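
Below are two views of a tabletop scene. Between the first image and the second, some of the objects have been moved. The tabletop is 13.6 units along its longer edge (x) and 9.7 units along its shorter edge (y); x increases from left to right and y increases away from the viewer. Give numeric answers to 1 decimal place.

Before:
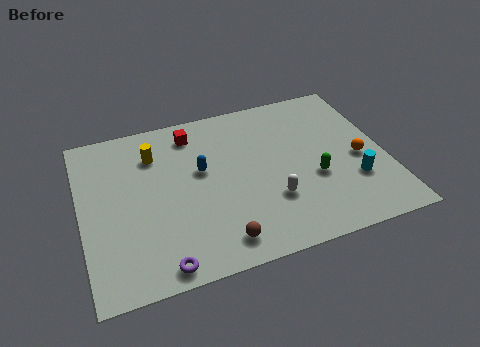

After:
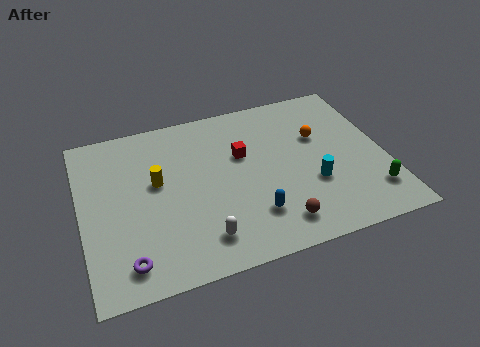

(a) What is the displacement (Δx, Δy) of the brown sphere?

(2.6, 0.2)

The brown sphere started near (5.8, 1.4) and ended near (8.4, 1.6).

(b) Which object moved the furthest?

the blue capsule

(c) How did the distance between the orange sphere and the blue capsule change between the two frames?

-2.0

The distance was about 7.1 in the first image and 5.1 in the second, so they moved 2.0 units closer together.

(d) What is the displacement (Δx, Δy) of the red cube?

(2.1, -2.0)

The red cube started near (5.2, 8.1) and ended near (7.3, 6.1).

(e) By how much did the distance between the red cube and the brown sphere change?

-2.1

Before: roughly 6.7 units apart; after: 4.6. That's 2.1 units closer together.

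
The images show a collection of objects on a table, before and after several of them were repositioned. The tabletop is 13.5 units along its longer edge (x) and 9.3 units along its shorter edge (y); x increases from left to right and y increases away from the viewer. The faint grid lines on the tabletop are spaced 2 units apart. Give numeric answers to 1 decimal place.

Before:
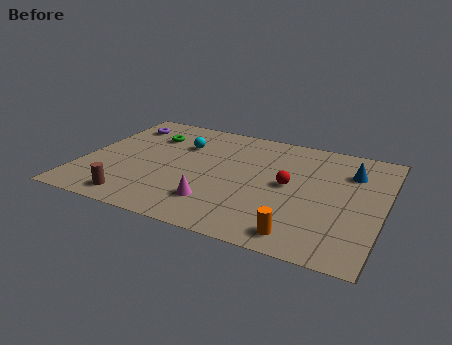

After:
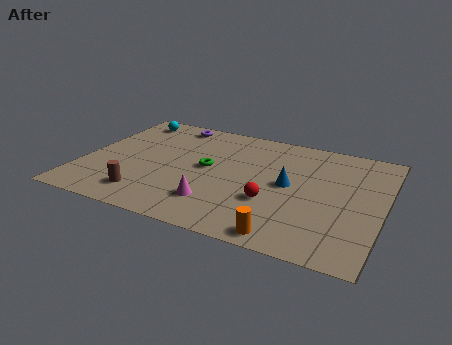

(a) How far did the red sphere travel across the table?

1.7

From (9.3, 4.8) to (8.7, 3.2), the red sphere covered √(0.6² + 1.6²) ≈ 1.7 units.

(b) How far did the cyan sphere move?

3.1

The cyan sphere was near (4.2, 6.5) before and (1.5, 8.0) after, so it travelled √(2.7² + 1.5²) ≈ 3.1 units.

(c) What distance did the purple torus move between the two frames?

2.3

From (1.3, 7.4) to (3.5, 8.2), the purple torus covered √(2.2² + 0.8²) ≈ 2.3 units.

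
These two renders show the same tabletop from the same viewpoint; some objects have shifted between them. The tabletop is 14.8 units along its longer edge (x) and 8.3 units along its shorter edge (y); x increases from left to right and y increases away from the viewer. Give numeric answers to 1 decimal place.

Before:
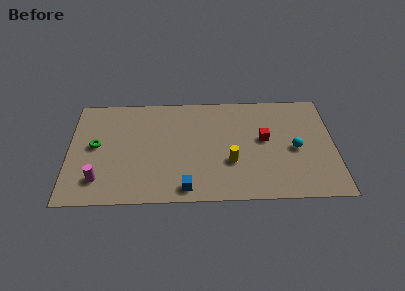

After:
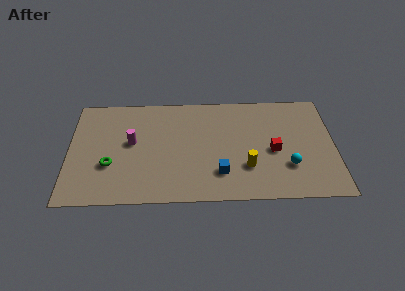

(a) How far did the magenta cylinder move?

3.3

The magenta cylinder moved from about (1.7, 1.8) to (3.5, 4.6), a distance of √(1.8² + 2.8²) ≈ 3.3.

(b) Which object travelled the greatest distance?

the magenta cylinder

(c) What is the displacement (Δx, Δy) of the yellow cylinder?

(0.9, -0.4)

The yellow cylinder was at about (9.0, 2.9) and moved to about (9.9, 2.5).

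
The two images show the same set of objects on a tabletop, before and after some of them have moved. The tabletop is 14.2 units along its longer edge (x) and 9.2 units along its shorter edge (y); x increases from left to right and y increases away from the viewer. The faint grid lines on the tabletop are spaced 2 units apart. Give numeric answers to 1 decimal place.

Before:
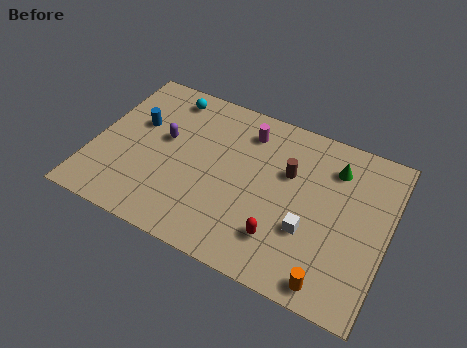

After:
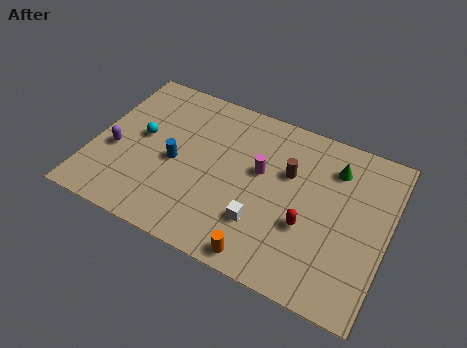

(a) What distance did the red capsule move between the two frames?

1.6

The red capsule moved from about (9.4, 2.2) to (10.5, 3.4), a distance of √(1.1² + 1.2²) ≈ 1.6.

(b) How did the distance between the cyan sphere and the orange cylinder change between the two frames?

-3.5

They were about 11.2 units apart before and 7.7 after — 3.5 units closer together.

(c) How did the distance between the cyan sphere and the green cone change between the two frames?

+1.1

Before: roughly 8.3 units apart; after: 9.4. That's 1.1 units further apart.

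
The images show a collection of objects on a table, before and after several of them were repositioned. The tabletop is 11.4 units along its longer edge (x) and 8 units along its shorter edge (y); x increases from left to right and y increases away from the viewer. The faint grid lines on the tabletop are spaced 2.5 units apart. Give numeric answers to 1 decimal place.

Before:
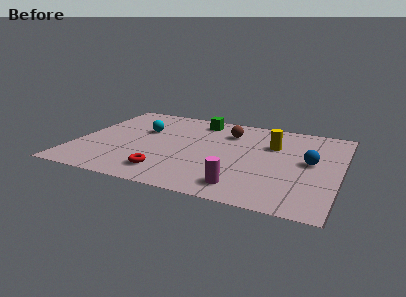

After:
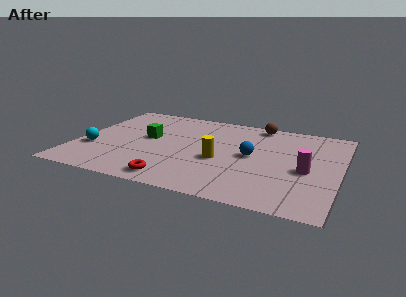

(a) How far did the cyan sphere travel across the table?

3.1

From (2.7, 5.1) to (0.8, 2.7), the cyan sphere covered √(1.9² + 2.4²) ≈ 3.1 units.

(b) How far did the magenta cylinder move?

3.3

The magenta cylinder was near (7.5, 1.3) before and (10.0, 3.5) after, so it travelled √(2.5² + 2.2²) ≈ 3.3 units.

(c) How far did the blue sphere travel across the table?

2.5

The blue sphere was near (10.1, 4.3) before and (7.6, 4.1) after, so it travelled √(2.5² + 0.2²) ≈ 2.5 units.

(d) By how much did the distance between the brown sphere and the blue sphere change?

-1.0

They were about 4.1 units apart before and 3.1 after — 1.0 units closer together.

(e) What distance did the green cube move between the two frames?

3.1

The green cube was near (5.0, 6.8) before and (3.0, 4.4) after, so it travelled √(2.0² + 2.4²) ≈ 3.1 units.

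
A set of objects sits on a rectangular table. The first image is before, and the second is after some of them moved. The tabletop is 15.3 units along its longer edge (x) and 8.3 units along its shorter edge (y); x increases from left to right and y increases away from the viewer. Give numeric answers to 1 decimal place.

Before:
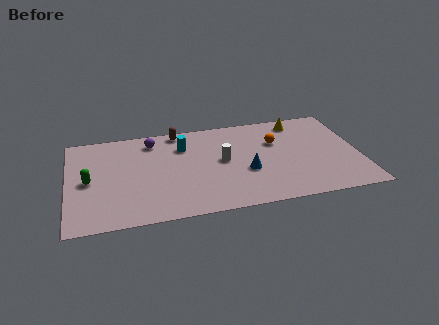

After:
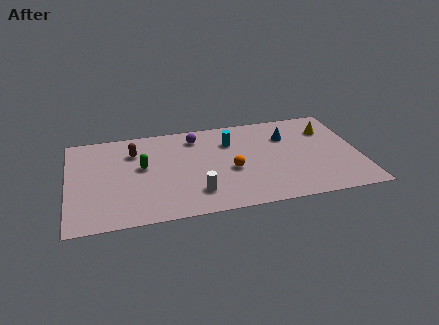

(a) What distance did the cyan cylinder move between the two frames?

2.5

The cyan cylinder moved from about (6.1, 6.1) to (8.6, 6.0), a distance of √(2.5² + 0.1²) ≈ 2.5.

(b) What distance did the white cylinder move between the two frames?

2.9

From (8.1, 4.4) to (6.6, 1.9), the white cylinder covered √(1.5² + 2.5²) ≈ 2.9 units.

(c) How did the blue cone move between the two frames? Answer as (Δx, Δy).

(2.3, 2.7)

The blue cone started near (9.3, 3.2) and ended near (11.6, 5.9).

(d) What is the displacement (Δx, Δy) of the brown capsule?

(-2.4, -1.4)

From the two frames, the brown capsule sits at roughly (5.9, 7.5) before and (3.5, 6.1) after.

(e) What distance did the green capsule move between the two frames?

2.9

The green capsule was near (1.1, 4.0) before and (3.9, 4.7) after, so it travelled √(2.8² + 0.7²) ≈ 2.9 units.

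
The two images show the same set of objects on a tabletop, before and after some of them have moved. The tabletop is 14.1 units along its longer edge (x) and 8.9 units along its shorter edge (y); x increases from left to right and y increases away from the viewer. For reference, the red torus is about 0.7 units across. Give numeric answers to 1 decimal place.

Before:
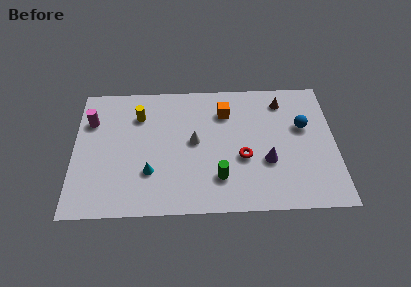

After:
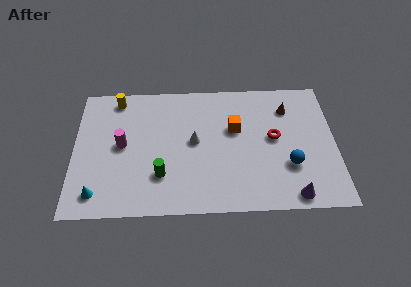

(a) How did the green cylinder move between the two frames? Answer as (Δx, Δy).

(-3.1, 0.3)

The green cylinder was at about (7.8, 2.2) and moved to about (4.7, 2.5).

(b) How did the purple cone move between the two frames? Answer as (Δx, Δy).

(1.3, -2.3)

The purple cone was at about (10.4, 3.2) and moved to about (11.7, 0.9).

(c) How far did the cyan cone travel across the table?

3.1

The cyan cone moved from about (4.1, 2.7) to (1.3, 1.4), a distance of √(2.8² + 1.3²) ≈ 3.1.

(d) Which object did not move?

the white cone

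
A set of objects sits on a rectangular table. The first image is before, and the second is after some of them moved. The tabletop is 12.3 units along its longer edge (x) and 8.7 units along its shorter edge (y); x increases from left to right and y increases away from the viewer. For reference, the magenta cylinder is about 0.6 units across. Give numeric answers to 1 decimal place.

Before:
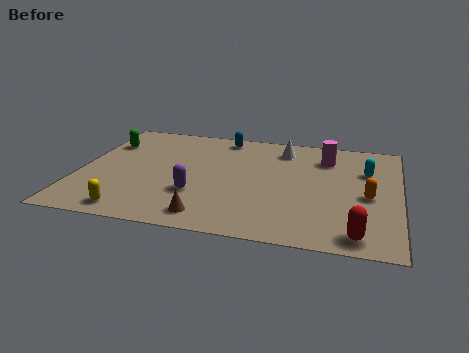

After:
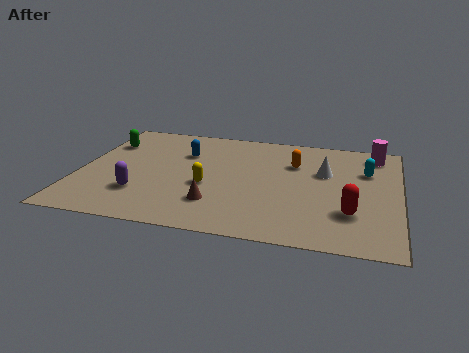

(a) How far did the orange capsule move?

3.6

From (11.1, 3.9) to (8.2, 6.0), the orange capsule covered √(2.9² + 2.1²) ≈ 3.6 units.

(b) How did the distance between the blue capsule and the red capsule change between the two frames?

-1.2

The distance was about 8.7 in the first image and 7.5 in the second, so they moved 1.2 units closer together.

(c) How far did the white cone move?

2.3

From (7.7, 7.1) to (9.4, 5.5), the white cone covered √(1.7² + 1.6²) ≈ 2.3 units.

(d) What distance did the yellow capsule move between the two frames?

3.7

From (2.3, 1.0) to (5.0, 3.5), the yellow capsule covered √(2.7² + 2.5²) ≈ 3.7 units.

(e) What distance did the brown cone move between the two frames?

1.0

The brown cone moved from about (5.2, 1.2) to (5.4, 2.2), a distance of √(0.2² + 1.0²) ≈ 1.0.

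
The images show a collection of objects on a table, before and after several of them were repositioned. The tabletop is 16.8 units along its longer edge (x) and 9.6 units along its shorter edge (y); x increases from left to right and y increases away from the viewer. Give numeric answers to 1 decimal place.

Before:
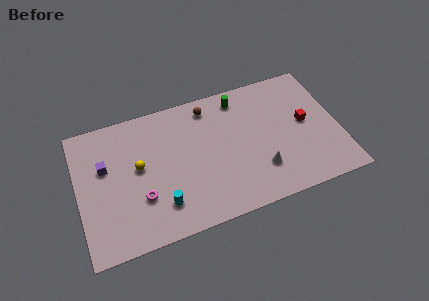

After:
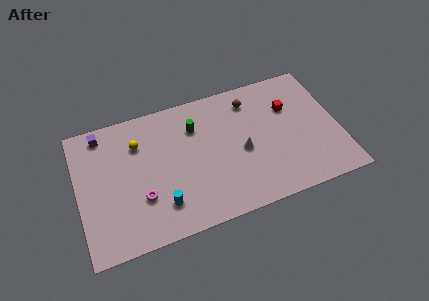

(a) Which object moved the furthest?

the green cylinder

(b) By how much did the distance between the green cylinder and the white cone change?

-1.8

They were about 5.7 units apart before and 3.9 after — 1.8 units closer together.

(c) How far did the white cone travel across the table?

2.0

From (11.5, 2.6) to (10.5, 4.3), the white cone covered √(1.0² + 1.7²) ≈ 2.0 units.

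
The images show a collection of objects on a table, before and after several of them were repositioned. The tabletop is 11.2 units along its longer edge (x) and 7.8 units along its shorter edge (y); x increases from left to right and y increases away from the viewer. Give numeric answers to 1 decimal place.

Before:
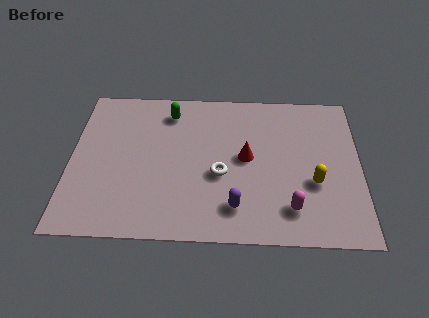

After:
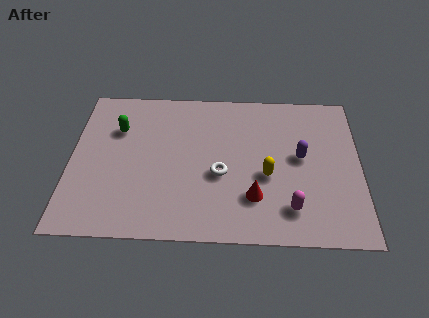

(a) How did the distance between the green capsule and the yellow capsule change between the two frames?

-0.4

The distance was about 6.6 in the first image and 6.2 in the second, so they moved 0.4 units closer together.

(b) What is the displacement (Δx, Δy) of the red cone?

(0.3, -2.0)

The red cone was at about (6.8, 4.1) and moved to about (7.1, 2.1).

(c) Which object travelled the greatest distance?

the purple capsule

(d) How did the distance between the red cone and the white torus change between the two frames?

+0.4

Before: roughly 1.3 units apart; after: 1.7. That's 0.4 units further apart.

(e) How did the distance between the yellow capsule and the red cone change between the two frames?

-1.7

They were about 2.9 units apart before and 1.2 after — 1.7 units closer together.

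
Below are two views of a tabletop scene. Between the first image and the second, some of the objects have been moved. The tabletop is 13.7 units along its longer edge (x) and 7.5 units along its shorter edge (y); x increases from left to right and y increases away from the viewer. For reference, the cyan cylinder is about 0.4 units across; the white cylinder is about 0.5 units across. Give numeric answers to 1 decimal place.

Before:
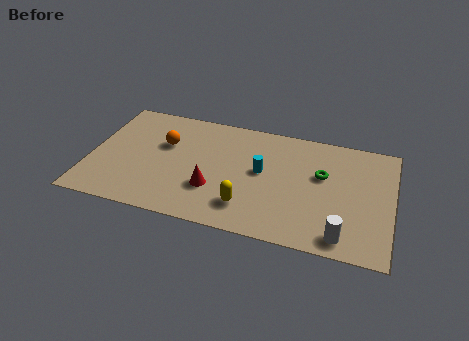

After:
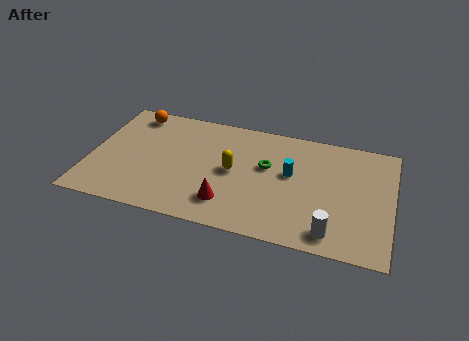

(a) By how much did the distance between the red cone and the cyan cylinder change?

+1.0

Before: roughly 2.7 units apart; after: 3.7. That's 1.0 units further apart.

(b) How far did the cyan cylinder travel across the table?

1.3

From (7.8, 4.1) to (9.1, 4.3), the cyan cylinder covered √(1.3² + 0.2²) ≈ 1.3 units.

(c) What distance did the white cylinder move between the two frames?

0.5

From (11.6, 1.0) to (11.1, 1.1), the white cylinder covered √(0.5² + 0.1²) ≈ 0.5 units.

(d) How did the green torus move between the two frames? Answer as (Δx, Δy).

(-2.5, -0.1)

From the two frames, the green torus sits at roughly (10.5, 4.6) before and (8.0, 4.5) after.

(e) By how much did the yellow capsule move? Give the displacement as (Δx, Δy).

(-0.8, 2.1)

The yellow capsule started near (7.3, 1.7) and ended near (6.5, 3.8).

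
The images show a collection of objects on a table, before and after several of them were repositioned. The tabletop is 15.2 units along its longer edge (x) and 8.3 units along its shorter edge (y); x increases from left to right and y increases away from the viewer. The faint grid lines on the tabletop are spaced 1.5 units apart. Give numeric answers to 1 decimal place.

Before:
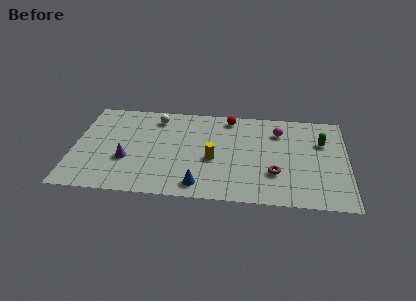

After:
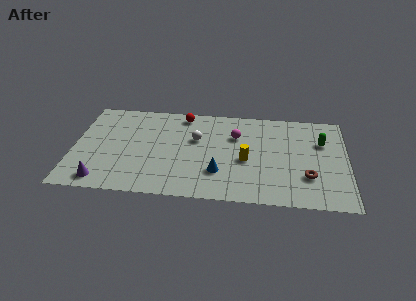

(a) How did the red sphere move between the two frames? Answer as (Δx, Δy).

(-2.6, 0.0)

The red sphere started near (8.6, 7.3) and ended near (6.0, 7.3).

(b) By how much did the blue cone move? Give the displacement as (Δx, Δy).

(1.0, 1.2)

The blue cone started near (7.1, 1.2) and ended near (8.1, 2.4).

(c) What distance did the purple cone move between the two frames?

2.3

The purple cone moved from about (3.0, 3.0) to (1.7, 1.1), a distance of √(1.3² + 1.9²) ≈ 2.3.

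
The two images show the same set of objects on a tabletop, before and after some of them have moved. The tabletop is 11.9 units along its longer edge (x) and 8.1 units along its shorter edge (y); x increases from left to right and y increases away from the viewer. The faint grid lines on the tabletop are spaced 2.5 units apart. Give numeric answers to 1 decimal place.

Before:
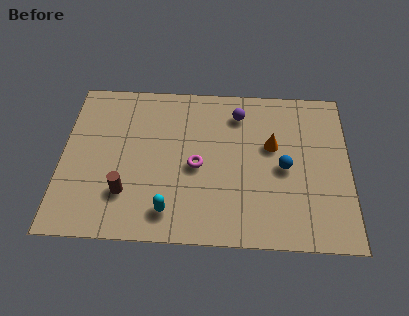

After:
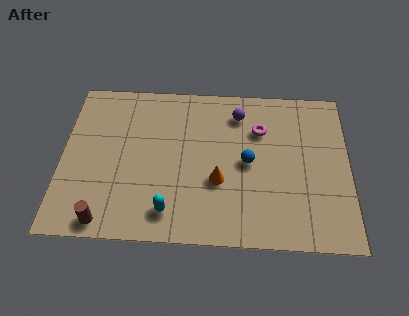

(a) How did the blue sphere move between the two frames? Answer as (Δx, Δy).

(-1.5, 0.2)

From the two frames, the blue sphere sits at roughly (9.2, 3.8) before and (7.7, 4.0) after.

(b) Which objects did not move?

the purple sphere and the cyan capsule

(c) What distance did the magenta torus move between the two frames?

3.3

From (5.6, 3.7) to (8.2, 5.7), the magenta torus covered √(2.6² + 2.0²) ≈ 3.3 units.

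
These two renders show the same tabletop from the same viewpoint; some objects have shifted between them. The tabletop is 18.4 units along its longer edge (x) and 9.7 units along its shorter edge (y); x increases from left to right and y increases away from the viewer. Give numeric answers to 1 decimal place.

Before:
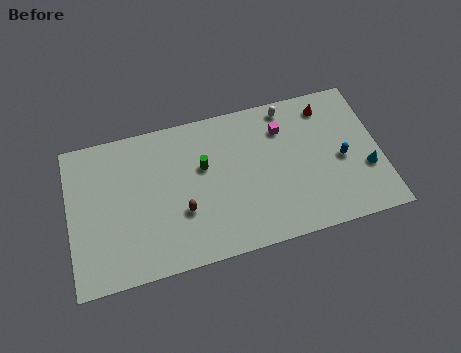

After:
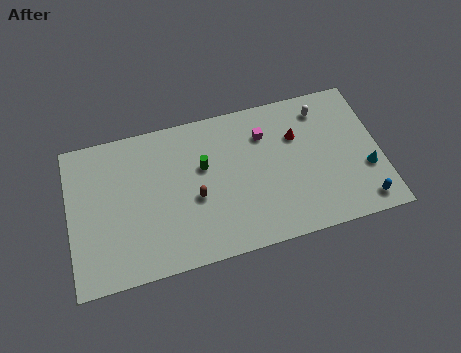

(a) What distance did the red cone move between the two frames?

2.4

From (15.5, 8.1) to (13.6, 6.6), the red cone covered √(1.9² + 1.5²) ≈ 2.4 units.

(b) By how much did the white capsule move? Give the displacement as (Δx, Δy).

(2.0, -0.6)

The white capsule was at about (13.2, 8.6) and moved to about (15.2, 8.0).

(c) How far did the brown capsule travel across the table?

1.1

The brown capsule moved from about (6.6, 3.4) to (7.4, 4.1), a distance of √(0.8² + 0.7²) ≈ 1.1.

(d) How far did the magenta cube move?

1.1

From (12.8, 7.3) to (11.7, 7.2), the magenta cube covered √(1.1² + 0.1²) ≈ 1.1 units.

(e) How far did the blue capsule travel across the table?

3.3

The blue capsule moved from about (16.1, 4.4) to (17.1, 1.3), a distance of √(1.0² + 3.1²) ≈ 3.3.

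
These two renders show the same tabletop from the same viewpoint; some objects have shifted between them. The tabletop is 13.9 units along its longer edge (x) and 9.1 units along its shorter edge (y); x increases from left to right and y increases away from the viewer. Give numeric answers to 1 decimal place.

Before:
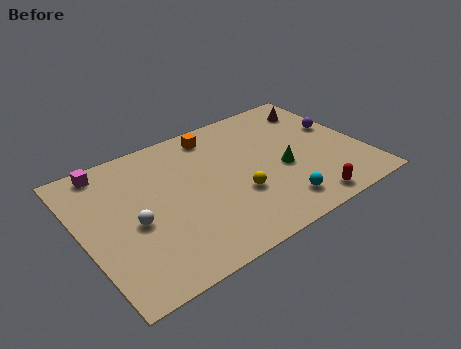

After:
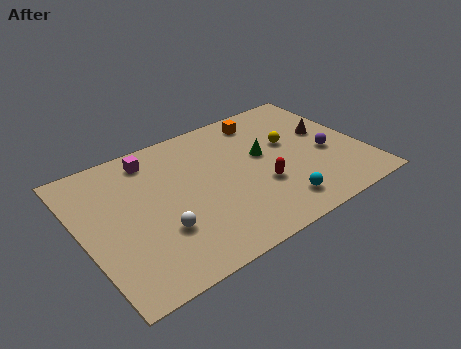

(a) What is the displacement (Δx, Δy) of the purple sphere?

(-0.9, -1.6)

From the two frames, the purple sphere sits at roughly (13.0, 5.4) before and (12.1, 3.8) after.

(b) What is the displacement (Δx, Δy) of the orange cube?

(2.5, -0.1)

The orange cube started near (7.1, 7.8) and ended near (9.6, 7.7).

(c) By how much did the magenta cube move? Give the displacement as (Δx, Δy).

(2.2, -0.4)

The magenta cube started near (1.7, 8.1) and ended near (3.9, 7.7).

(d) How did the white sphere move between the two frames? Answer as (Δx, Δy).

(1.1, -1.1)

From the two frames, the white sphere sits at roughly (2.4, 4.0) before and (3.5, 2.9) after.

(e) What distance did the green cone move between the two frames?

1.6

The green cone moved from about (9.8, 3.8) to (9.1, 5.2), a distance of √(0.7² + 1.4²) ≈ 1.6.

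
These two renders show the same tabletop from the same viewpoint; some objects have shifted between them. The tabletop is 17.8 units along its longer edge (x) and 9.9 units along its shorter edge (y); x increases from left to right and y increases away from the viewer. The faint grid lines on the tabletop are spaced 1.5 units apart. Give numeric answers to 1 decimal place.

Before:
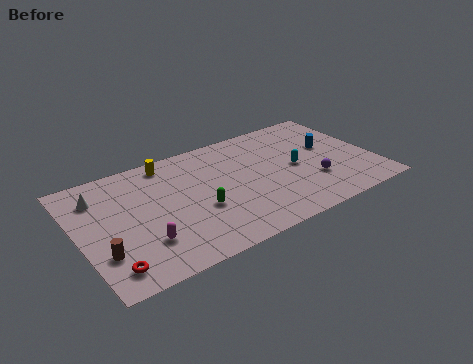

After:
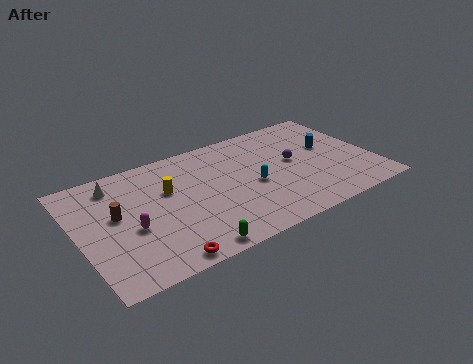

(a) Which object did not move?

the blue cylinder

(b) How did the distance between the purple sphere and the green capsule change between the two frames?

+1.5

Before: roughly 6.9 units apart; after: 8.4. That's 1.5 units further apart.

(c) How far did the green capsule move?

3.1

The green capsule moved from about (7.0, 3.8) to (6.0, 0.9), a distance of √(1.0² + 2.9²) ≈ 3.1.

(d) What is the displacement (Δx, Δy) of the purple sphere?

(-0.8, 2.3)

The purple sphere was at about (13.9, 3.1) and moved to about (13.1, 5.4).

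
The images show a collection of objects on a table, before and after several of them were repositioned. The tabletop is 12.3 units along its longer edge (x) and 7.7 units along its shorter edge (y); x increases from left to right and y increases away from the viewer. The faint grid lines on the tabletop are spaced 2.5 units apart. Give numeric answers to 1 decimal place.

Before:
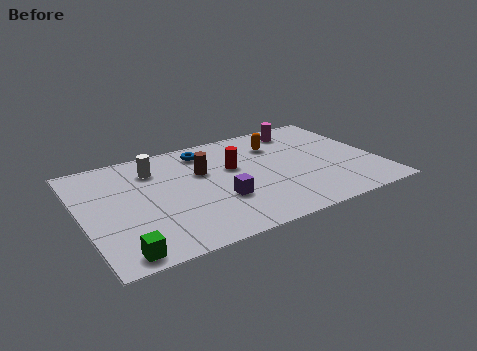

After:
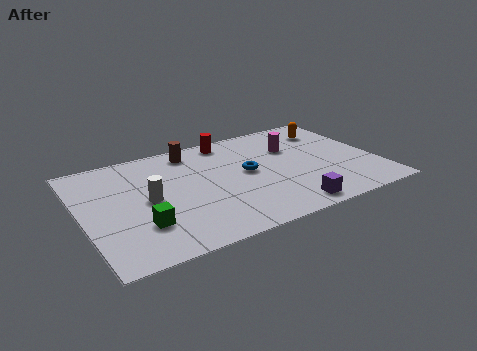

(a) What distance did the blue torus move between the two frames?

2.7

From (5.4, 6.4) to (6.9, 4.1), the blue torus covered √(1.5² + 2.3²) ≈ 2.7 units.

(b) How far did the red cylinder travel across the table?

2.1

The red cylinder was near (6.4, 4.7) before and (6.5, 6.8) after, so it travelled √(0.1² + 2.1²) ≈ 2.1 units.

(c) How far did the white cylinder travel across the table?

2.2

From (3.2, 5.9) to (2.7, 3.8), the white cylinder covered √(0.5² + 2.1²) ≈ 2.2 units.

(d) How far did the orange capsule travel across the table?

2.4

From (8.4, 5.7) to (10.8, 6.0), the orange capsule covered √(2.4² + 0.3²) ≈ 2.4 units.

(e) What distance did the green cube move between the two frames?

1.7

The green cube moved from about (1.2, 0.8) to (2.2, 2.2), a distance of √(1.0² + 1.4²) ≈ 1.7.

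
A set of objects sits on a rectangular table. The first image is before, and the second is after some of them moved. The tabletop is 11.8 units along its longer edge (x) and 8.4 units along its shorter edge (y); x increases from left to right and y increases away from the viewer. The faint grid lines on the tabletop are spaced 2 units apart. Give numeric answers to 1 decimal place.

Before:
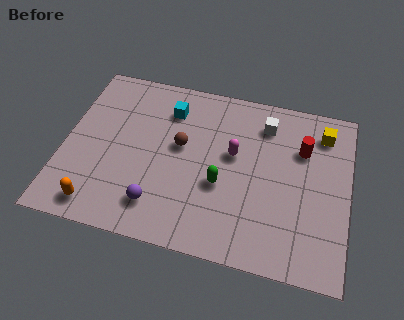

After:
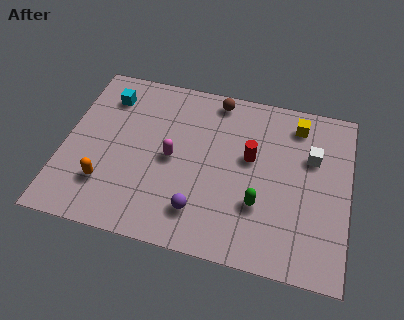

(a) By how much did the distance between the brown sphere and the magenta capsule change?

+1.6

They were about 2.2 units apart before and 3.8 after — 1.6 units further apart.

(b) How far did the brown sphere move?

3.0

From (4.8, 4.8) to (6.1, 7.5), the brown sphere covered √(1.3² + 2.7²) ≈ 3.0 units.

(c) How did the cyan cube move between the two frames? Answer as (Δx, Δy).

(-2.6, 0.1)

The cyan cube was at about (4.2, 6.5) and moved to about (1.6, 6.6).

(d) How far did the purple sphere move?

1.7

The purple sphere moved from about (4.1, 1.7) to (5.8, 1.8), a distance of √(1.7² + 0.1²) ≈ 1.7.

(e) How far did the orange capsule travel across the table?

1.1

From (1.7, 1.1) to (1.9, 2.2), the orange capsule covered √(0.2² + 1.1²) ≈ 1.1 units.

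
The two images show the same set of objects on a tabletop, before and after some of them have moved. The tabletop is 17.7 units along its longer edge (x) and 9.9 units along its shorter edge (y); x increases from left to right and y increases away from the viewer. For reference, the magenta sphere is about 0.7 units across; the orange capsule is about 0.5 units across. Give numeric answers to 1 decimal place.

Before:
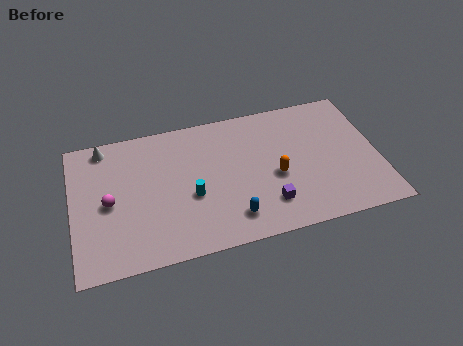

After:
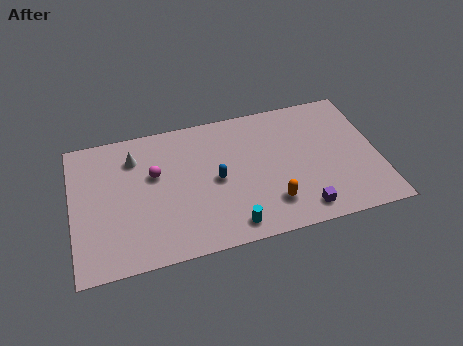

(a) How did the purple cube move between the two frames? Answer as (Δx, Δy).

(1.9, -0.9)

From the two frames, the purple cube sits at roughly (11.1, 2.3) before and (13.0, 1.4) after.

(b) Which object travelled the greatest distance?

the cyan cylinder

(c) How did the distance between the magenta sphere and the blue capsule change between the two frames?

-3.7

The distance was about 7.4 in the first image and 3.7 in the second, so they moved 3.7 units closer together.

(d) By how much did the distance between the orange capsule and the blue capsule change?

+0.4

They were about 3.5 units apart before and 3.9 after — 0.4 units further apart.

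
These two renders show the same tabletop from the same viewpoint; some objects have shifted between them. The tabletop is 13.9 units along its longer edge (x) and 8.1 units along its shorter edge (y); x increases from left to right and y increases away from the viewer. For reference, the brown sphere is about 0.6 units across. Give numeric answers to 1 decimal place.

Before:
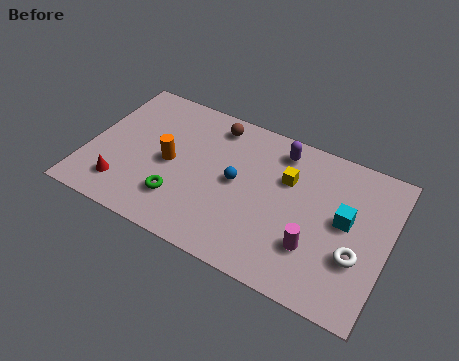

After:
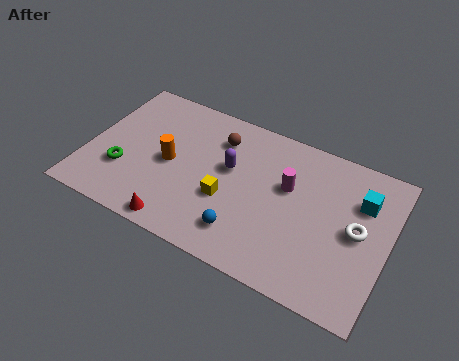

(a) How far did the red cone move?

2.9

The red cone moved from about (1.9, 1.7) to (4.7, 0.8), a distance of √(2.8² + 0.9²) ≈ 2.9.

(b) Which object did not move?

the orange cylinder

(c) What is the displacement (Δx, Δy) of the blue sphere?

(0.7, -2.5)

From the two frames, the blue sphere sits at roughly (6.9, 4.2) before and (7.6, 1.7) after.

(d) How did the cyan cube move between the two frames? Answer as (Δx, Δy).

(0.6, 1.3)

The cyan cube started near (11.9, 4.4) and ended near (12.5, 5.7).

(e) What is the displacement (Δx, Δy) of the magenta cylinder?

(-1.5, 2.6)

The magenta cylinder started near (10.7, 2.4) and ended near (9.2, 5.0).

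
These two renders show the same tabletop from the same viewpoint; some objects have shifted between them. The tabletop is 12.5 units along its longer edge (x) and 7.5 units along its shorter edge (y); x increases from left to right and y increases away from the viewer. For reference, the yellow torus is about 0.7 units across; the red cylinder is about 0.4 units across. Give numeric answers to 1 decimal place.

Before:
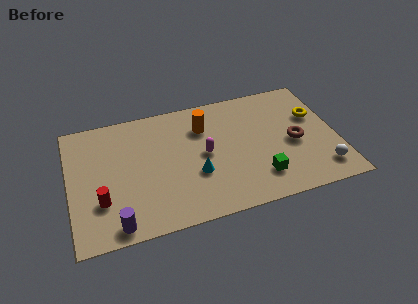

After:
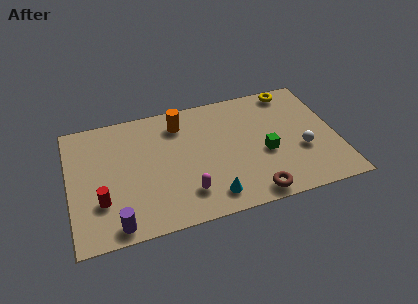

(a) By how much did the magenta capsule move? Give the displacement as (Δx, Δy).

(-1.0, -2.1)

From the two frames, the magenta capsule sits at roughly (6.3, 3.8) before and (5.3, 1.7) after.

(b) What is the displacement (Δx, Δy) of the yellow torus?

(-0.9, 1.9)

From the two frames, the yellow torus sits at roughly (11.6, 4.8) before and (10.7, 6.7) after.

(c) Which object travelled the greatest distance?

the brown torus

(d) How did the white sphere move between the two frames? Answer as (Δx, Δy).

(-0.8, 1.4)

From the two frames, the white sphere sits at roughly (11.6, 1.4) before and (10.8, 2.8) after.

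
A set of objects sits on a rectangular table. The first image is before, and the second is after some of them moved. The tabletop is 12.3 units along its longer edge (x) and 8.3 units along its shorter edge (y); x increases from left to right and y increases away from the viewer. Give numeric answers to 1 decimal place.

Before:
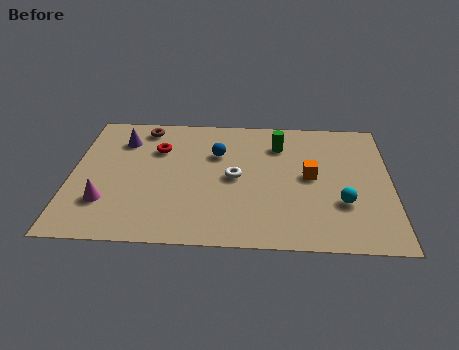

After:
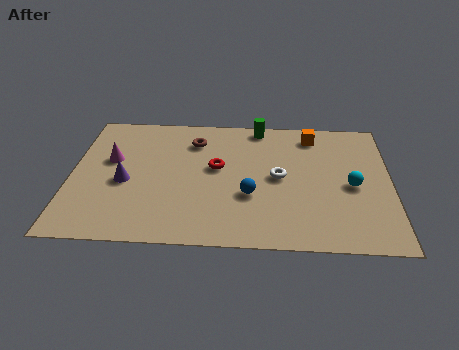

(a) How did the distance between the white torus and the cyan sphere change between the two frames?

-1.5

They were about 4.3 units apart before and 2.8 after — 1.5 units closer together.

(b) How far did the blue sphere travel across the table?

2.9

From (5.6, 5.6) to (6.9, 3.0), the blue sphere covered √(1.3² + 2.6²) ≈ 2.9 units.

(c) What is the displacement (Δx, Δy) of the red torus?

(2.3, -1.1)

The red torus started near (3.3, 5.8) and ended near (5.6, 4.7).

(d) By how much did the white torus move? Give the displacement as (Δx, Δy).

(1.7, 0.1)

The white torus was at about (6.3, 4.1) and moved to about (8.0, 4.2).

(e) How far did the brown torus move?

2.2

From (2.7, 7.2) to (4.7, 6.4), the brown torus covered √(2.0² + 0.8²) ≈ 2.2 units.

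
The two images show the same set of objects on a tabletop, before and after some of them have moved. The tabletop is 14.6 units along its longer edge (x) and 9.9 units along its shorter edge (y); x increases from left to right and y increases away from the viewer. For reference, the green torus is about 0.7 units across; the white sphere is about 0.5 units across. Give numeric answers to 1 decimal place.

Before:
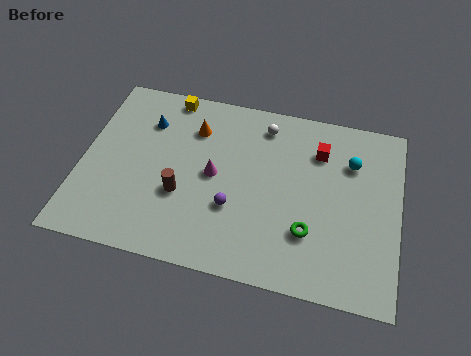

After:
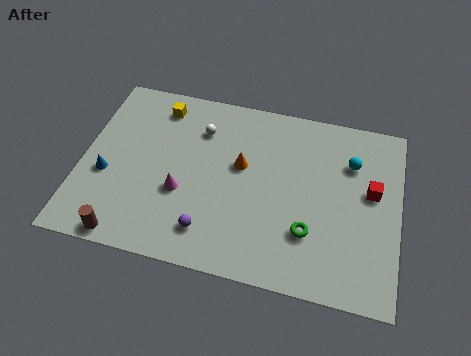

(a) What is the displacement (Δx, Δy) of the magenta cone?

(-1.4, -1.3)

The magenta cone started near (6.1, 5.0) and ended near (4.7, 3.7).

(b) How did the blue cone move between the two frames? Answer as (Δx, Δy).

(-1.6, -3.4)

The blue cone was at about (2.8, 7.3) and moved to about (1.2, 3.9).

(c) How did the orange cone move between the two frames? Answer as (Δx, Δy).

(2.3, -1.6)

From the two frames, the orange cone sits at roughly (5.0, 7.4) before and (7.3, 5.8) after.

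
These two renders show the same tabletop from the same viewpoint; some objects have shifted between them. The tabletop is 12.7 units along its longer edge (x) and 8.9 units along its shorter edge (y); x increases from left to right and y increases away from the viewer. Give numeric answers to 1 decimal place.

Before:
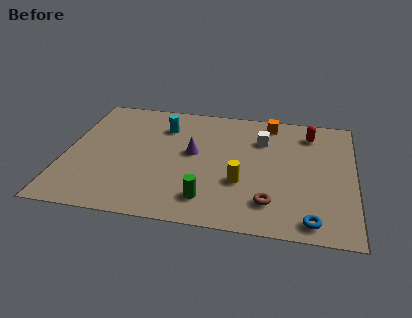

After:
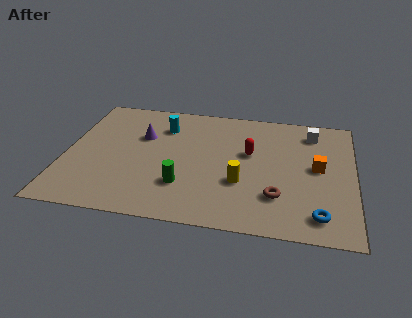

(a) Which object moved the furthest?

the orange cube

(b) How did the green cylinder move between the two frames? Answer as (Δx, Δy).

(-1.1, 0.8)

The green cylinder was at about (6.4, 1.7) and moved to about (5.3, 2.5).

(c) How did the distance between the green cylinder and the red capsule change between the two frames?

-3.0

The distance was about 7.0 in the first image and 4.0 in the second, so they moved 3.0 units closer together.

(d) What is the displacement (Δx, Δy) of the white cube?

(2.2, 0.9)

From the two frames, the white cube sits at roughly (8.6, 6.4) before and (10.8, 7.3) after.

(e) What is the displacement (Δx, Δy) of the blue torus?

(0.3, 0.4)

From the two frames, the blue torus sits at roughly (10.9, 1.0) before and (11.2, 1.4) after.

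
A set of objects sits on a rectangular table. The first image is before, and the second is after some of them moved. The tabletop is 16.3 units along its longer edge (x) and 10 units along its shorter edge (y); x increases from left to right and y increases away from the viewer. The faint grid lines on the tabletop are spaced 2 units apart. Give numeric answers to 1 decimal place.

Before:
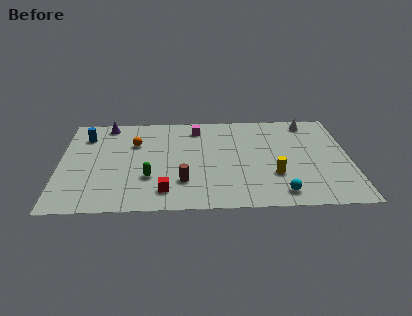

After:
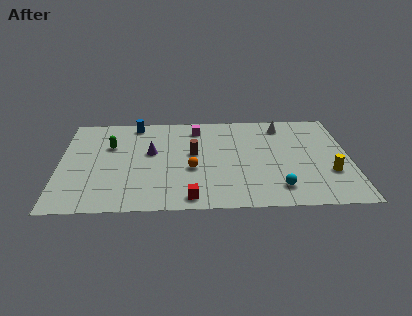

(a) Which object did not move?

the magenta cube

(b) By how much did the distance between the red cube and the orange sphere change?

-2.4

Before: roughly 5.3 units apart; after: 2.9. That's 2.4 units closer together.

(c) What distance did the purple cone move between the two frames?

4.0

The purple cone moved from about (2.6, 8.9) to (5.1, 5.8), a distance of √(2.5² + 3.1²) ≈ 4.0.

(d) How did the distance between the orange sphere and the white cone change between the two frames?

-3.3

The distance was about 10.1 in the first image and 6.8 in the second, so they moved 3.3 units closer together.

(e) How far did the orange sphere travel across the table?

4.3

The orange sphere was near (4.2, 6.8) before and (7.4, 4.0) after, so it travelled √(3.2² + 2.8²) ≈ 4.3 units.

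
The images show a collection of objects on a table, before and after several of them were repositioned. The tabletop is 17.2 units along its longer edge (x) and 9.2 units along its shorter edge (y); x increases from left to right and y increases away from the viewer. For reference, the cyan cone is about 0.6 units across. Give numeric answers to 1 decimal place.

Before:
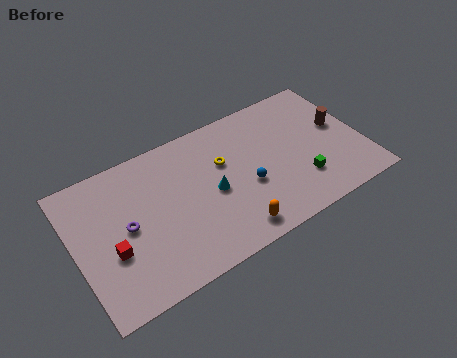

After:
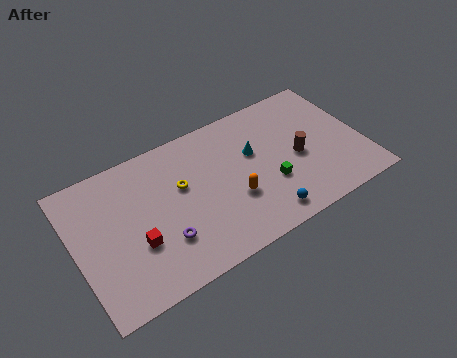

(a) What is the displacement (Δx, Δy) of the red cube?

(1.4, -0.2)

The red cube was at about (2.0, 3.5) and moved to about (3.4, 3.3).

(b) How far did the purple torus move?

2.7

The purple torus moved from about (3.0, 4.6) to (4.9, 2.7), a distance of √(1.9² + 1.9²) ≈ 2.7.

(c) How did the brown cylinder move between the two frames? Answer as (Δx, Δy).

(-2.7, -1.0)

The brown cylinder was at about (16.0, 5.2) and moved to about (13.3, 4.2).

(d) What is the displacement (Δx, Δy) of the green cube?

(-1.8, 0.7)

From the two frames, the green cube sits at roughly (13.2, 2.5) before and (11.4, 3.2) after.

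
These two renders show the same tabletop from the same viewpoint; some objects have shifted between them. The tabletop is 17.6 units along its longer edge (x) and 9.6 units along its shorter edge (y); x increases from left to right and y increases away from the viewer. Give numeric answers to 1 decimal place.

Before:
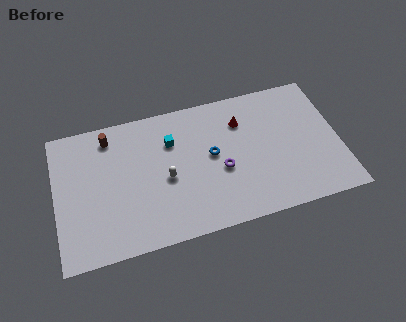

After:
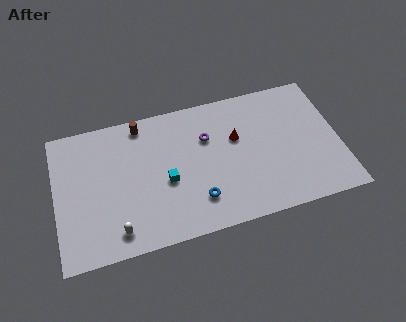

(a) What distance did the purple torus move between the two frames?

2.6

The purple torus moved from about (10.2, 4.0) to (9.5, 6.5), a distance of √(0.7² + 2.5²) ≈ 2.6.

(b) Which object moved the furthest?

the white capsule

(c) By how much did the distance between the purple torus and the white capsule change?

+4.3

They were about 3.4 units apart before and 7.7 after — 4.3 units further apart.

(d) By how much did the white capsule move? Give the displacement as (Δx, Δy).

(-3.2, -2.8)

From the two frames, the white capsule sits at roughly (6.8, 4.3) before and (3.6, 1.5) after.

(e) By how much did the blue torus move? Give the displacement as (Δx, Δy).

(-1.1, -2.9)

The blue torus was at about (9.7, 5.2) and moved to about (8.6, 2.3).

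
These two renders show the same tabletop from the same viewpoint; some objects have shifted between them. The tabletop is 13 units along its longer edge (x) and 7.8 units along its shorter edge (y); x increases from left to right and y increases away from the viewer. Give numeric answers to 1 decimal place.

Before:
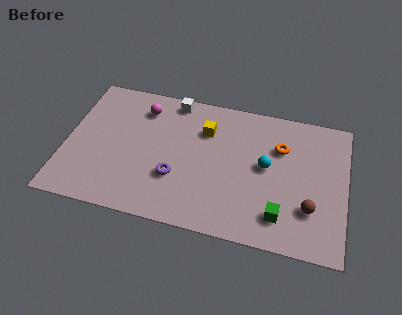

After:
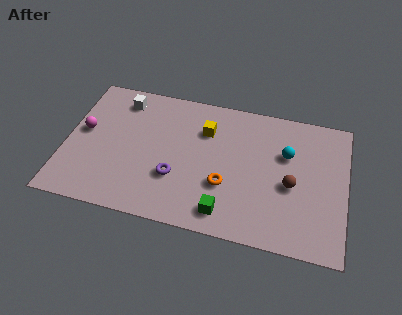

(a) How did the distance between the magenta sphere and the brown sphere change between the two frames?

+0.8

The distance was about 8.9 in the first image and 9.7 in the second, so they moved 0.8 units further apart.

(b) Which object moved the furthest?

the orange torus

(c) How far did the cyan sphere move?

1.3

The cyan sphere was near (9.3, 4.2) before and (10.2, 5.1) after, so it travelled √(0.9² + 0.9²) ≈ 1.3 units.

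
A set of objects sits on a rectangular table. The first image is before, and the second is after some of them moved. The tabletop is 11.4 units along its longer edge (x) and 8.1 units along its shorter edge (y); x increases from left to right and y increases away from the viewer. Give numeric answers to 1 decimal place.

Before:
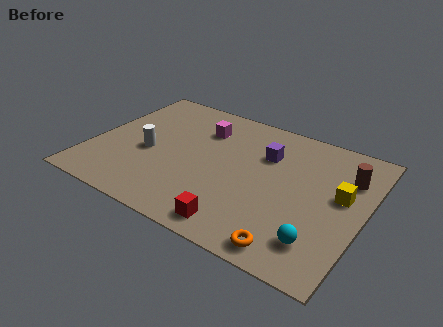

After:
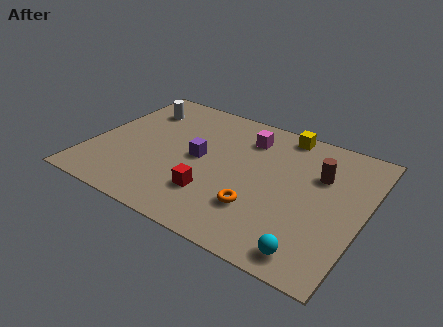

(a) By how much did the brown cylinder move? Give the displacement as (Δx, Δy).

(-1.1, -0.4)

The brown cylinder started near (10.5, 5.8) and ended near (9.4, 5.4).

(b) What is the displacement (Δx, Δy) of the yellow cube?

(-2.8, 2.7)

The yellow cube was at about (10.4, 4.6) and moved to about (7.6, 7.3).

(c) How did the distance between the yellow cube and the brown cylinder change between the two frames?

+1.4

They were about 1.2 units apart before and 2.6 after — 1.4 units further apart.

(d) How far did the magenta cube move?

1.9

The magenta cube was near (4.3, 6.0) before and (6.2, 6.3) after, so it travelled √(1.9² + 0.3²) ≈ 1.9 units.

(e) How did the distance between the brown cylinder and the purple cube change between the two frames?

+1.7

Before: roughly 3.4 units apart; after: 5.1. That's 1.7 units further apart.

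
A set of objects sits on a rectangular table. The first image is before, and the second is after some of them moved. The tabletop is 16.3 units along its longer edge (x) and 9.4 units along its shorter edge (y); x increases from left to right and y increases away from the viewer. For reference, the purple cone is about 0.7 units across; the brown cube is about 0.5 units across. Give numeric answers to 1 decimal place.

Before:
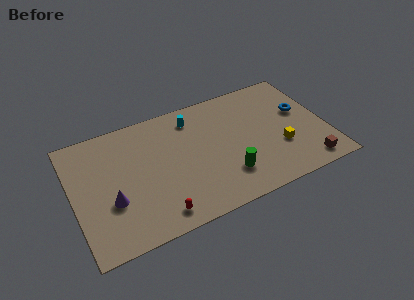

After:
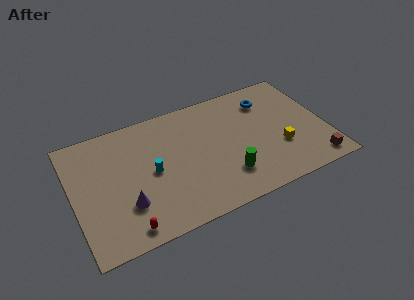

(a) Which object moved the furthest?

the cyan cylinder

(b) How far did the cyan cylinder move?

4.3

The cyan cylinder was near (8.0, 7.7) before and (5.0, 4.6) after, so it travelled √(3.0² + 3.1²) ≈ 4.3 units.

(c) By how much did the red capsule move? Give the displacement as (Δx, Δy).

(-2.0, -0.2)

The red capsule was at about (5.0, 1.3) and moved to about (3.0, 1.1).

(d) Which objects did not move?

the yellow cube and the green cylinder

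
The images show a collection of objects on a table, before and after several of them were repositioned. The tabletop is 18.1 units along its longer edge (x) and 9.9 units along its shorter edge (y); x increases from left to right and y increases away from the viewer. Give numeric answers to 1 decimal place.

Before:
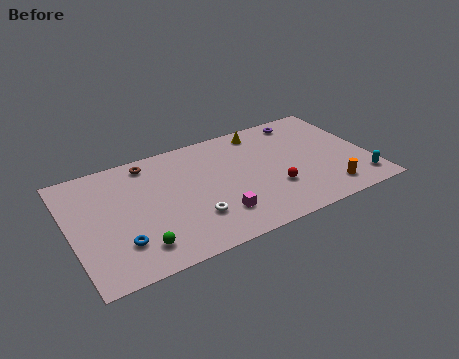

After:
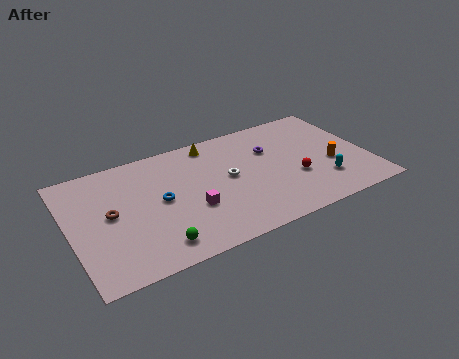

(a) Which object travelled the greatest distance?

the brown torus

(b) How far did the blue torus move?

3.7

The blue torus moved from about (2.7, 2.6) to (5.4, 5.1), a distance of √(2.7² + 2.5²) ≈ 3.7.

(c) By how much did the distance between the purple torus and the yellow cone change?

+1.3

The distance was about 2.6 in the first image and 3.9 in the second, so they moved 1.3 units further apart.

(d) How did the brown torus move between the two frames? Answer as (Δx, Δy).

(-2.7, -3.4)

The brown torus started near (5.1, 8.6) and ended near (2.4, 5.2).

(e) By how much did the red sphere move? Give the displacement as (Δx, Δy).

(1.4, 0.4)

The red sphere was at about (12.1, 3.2) and moved to about (13.5, 3.6).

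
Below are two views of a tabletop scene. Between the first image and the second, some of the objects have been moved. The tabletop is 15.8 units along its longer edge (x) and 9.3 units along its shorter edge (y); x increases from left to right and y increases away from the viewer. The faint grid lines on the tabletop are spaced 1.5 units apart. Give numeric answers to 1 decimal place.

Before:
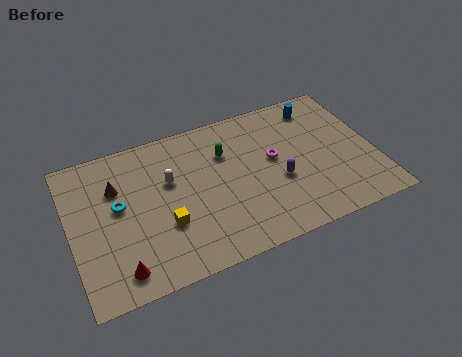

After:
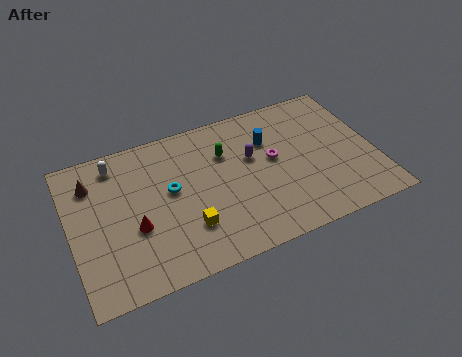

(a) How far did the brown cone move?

1.4

From (2.5, 6.4) to (1.3, 7.1), the brown cone covered √(1.2² + 0.7²) ≈ 1.4 units.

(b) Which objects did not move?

the magenta torus and the green capsule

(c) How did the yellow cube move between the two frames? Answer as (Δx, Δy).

(1.1, -0.6)

From the two frames, the yellow cube sits at roughly (4.7, 3.2) before and (5.8, 2.6) after.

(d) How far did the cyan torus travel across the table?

2.7

The cyan torus moved from about (2.5, 5.2) to (5.2, 5.2), a distance of √(2.7² + 0.0²) ≈ 2.7.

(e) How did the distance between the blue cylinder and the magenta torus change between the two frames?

-2.4

They were about 3.7 units apart before and 1.3 after — 2.4 units closer together.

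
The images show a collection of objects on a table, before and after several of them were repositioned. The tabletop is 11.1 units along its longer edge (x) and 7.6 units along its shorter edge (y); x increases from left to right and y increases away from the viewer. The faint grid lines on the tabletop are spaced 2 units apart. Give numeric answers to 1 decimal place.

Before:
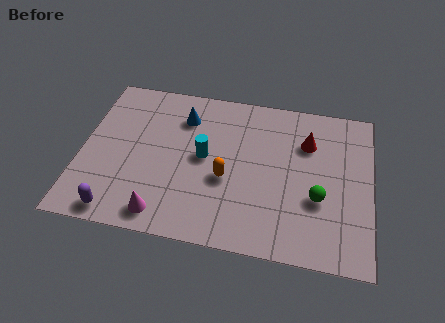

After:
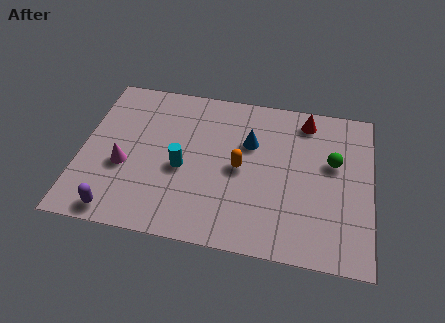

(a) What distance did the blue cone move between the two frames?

2.7

The blue cone was near (3.8, 5.8) before and (6.4, 5.0) after, so it travelled √(2.6² + 0.8²) ≈ 2.7 units.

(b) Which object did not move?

the purple capsule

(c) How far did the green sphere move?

1.9

The green sphere was near (9.1, 2.8) before and (9.6, 4.6) after, so it travelled √(0.5² + 1.8²) ≈ 1.9 units.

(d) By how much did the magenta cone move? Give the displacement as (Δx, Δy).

(-1.6, 2.0)

From the two frames, the magenta cone sits at roughly (3.3, 1.0) before and (1.7, 3.0) after.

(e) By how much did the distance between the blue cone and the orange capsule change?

-1.9

The distance was about 3.2 in the first image and 1.3 in the second, so they moved 1.9 units closer together.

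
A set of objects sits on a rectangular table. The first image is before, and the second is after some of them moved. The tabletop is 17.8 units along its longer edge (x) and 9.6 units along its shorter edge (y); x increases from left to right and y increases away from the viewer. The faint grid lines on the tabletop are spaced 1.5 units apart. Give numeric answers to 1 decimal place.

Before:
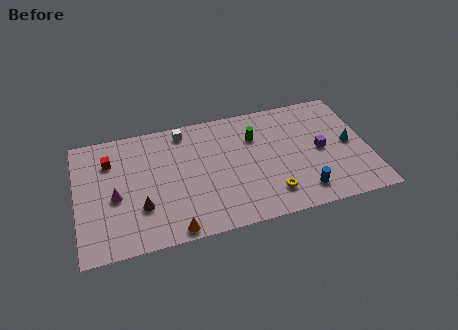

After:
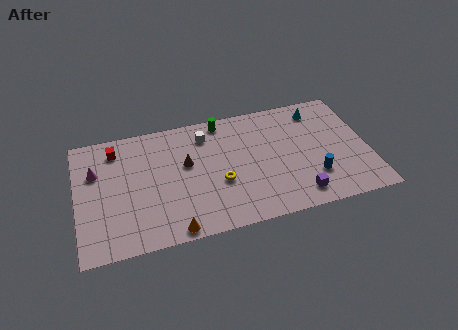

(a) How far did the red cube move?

0.9

From (2.1, 7.1) to (2.5, 7.9), the red cube covered √(0.4² + 0.8²) ≈ 0.9 units.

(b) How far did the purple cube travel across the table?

3.6

The purple cube was near (14.9, 4.7) before and (13.2, 1.5) after, so it travelled √(1.7² + 3.2²) ≈ 3.6 units.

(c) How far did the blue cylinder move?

1.3

The blue cylinder moved from about (13.5, 1.7) to (14.3, 2.7), a distance of √(0.8² + 1.0²) ≈ 1.3.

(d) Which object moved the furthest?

the brown cone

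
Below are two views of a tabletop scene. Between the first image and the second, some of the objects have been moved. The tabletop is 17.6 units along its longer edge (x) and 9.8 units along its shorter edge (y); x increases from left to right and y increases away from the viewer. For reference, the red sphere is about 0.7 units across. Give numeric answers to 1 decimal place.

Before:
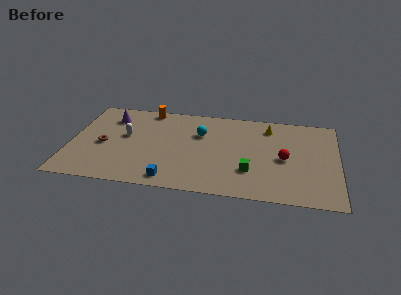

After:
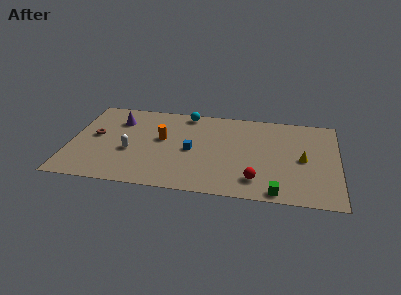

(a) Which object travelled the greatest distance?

the yellow cone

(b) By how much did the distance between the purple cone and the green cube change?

+2.0

They were about 10.5 units apart before and 12.5 after — 2.0 units further apart.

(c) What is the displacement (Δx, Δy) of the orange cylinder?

(1.1, -3.3)

From the two frames, the orange cylinder sits at roughly (4.9, 8.9) before and (6.0, 5.6) after.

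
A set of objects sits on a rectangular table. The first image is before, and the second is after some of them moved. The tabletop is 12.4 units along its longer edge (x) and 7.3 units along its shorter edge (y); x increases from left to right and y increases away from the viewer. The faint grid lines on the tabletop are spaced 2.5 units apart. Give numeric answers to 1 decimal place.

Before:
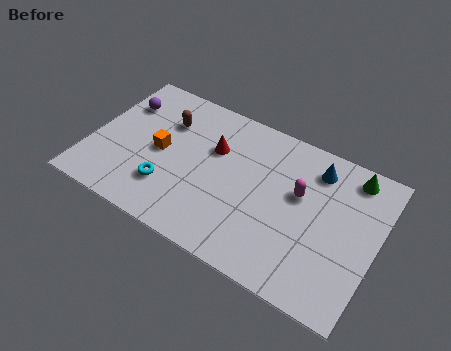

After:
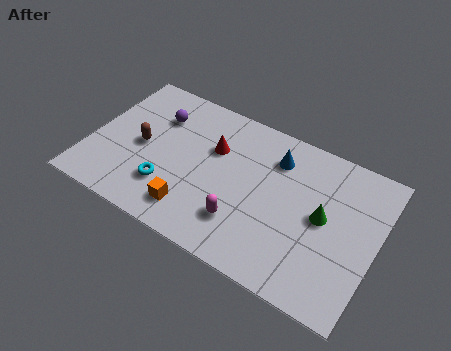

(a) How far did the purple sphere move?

1.6

The purple sphere was near (1.0, 5.3) before and (2.6, 5.3) after, so it travelled √(1.6² + 0.0²) ≈ 1.6 units.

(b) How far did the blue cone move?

1.7

The blue cone was near (9.5, 5.9) before and (7.8, 5.6) after, so it travelled √(1.7² + 0.3²) ≈ 1.7 units.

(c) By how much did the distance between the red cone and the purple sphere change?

-1.6

They were about 4.2 units apart before and 2.6 after — 1.6 units closer together.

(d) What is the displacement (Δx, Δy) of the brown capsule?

(-0.8, -1.7)

The brown capsule was at about (3.0, 5.2) and moved to about (2.2, 3.5).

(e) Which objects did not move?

the cyan torus and the red cone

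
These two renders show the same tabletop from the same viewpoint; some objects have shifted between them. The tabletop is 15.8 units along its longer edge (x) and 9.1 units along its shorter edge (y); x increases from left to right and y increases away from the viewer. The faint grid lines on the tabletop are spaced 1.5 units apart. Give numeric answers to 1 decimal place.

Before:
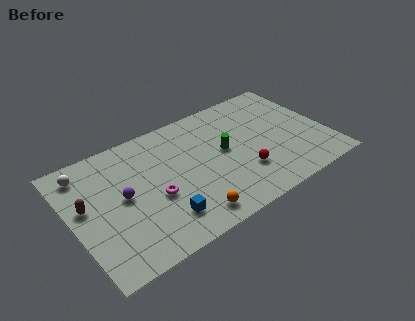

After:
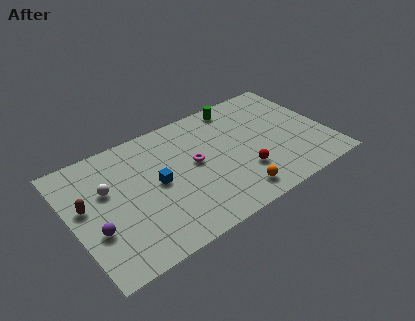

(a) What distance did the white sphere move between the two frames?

2.2

From (1.2, 7.6) to (2.3, 5.7), the white sphere covered √(1.1² + 1.9²) ≈ 2.2 units.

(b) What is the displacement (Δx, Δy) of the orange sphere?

(2.9, 0.1)

From the two frames, the orange sphere sits at roughly (6.6, 1.3) before and (9.5, 1.4) after.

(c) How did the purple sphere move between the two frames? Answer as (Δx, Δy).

(-1.9, -1.5)

From the two frames, the purple sphere sits at roughly (3.1, 4.7) before and (1.2, 3.2) after.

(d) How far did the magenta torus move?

3.0

From (4.9, 3.7) to (7.6, 4.9), the magenta torus covered √(2.7² + 1.2²) ≈ 3.0 units.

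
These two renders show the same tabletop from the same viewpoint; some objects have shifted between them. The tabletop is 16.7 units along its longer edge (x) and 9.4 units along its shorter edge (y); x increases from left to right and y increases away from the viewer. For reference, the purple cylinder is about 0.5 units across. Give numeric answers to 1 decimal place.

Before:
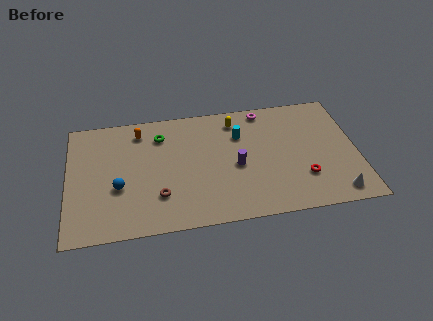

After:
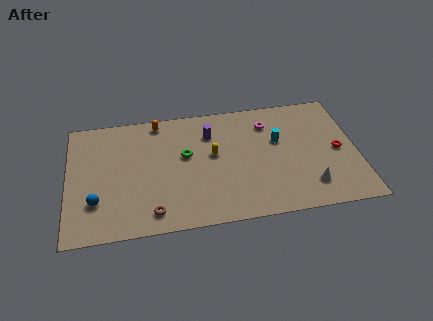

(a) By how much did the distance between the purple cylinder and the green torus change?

-3.2

They were about 5.3 units apart before and 2.1 after — 3.2 units closer together.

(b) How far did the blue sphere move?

1.6

The blue sphere moved from about (2.9, 3.6) to (1.6, 2.7), a distance of √(1.3² + 0.9²) ≈ 1.6.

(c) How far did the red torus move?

2.8

The red torus was near (13.5, 2.7) before and (15.6, 4.5) after, so it travelled √(2.1² + 1.8²) ≈ 2.8 units.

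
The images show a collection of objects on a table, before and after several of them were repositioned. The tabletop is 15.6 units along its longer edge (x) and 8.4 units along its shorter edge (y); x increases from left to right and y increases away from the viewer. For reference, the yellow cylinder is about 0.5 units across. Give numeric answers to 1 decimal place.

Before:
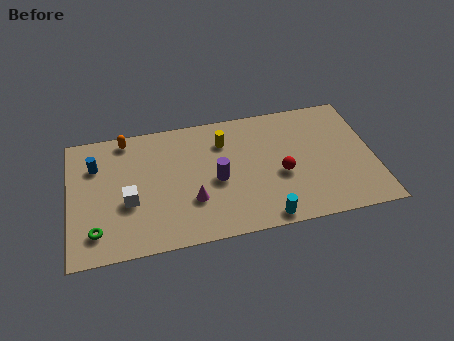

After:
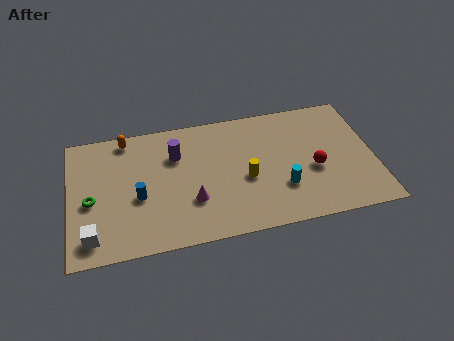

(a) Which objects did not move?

the magenta cone and the orange capsule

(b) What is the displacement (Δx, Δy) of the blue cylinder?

(2.1, -2.5)

From the two frames, the blue cylinder sits at roughly (1.4, 6.0) before and (3.5, 3.5) after.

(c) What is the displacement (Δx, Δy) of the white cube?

(-1.9, -1.9)

The white cube was at about (3.0, 3.3) and moved to about (1.1, 1.4).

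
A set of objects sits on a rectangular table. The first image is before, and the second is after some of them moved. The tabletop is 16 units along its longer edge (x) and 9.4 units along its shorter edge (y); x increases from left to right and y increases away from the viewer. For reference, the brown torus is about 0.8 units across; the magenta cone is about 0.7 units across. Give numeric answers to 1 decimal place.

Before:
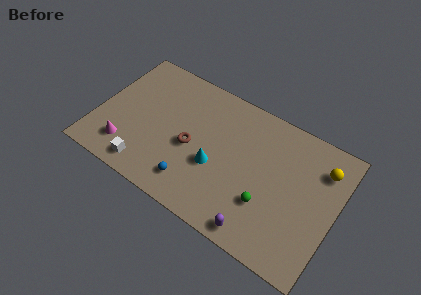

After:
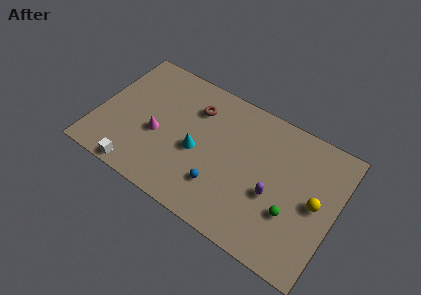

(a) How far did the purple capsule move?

2.8

From (11.5, 1.0) to (12.0, 3.8), the purple capsule covered √(0.5² + 2.8²) ≈ 2.8 units.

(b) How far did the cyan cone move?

1.4

The cyan cone moved from about (8.1, 3.7) to (6.8, 4.1), a distance of √(1.3² + 0.4²) ≈ 1.4.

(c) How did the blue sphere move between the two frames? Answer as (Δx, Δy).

(1.7, 0.7)

From the two frames, the blue sphere sits at roughly (6.9, 1.8) before and (8.6, 2.5) after.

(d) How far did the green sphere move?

1.6

The green sphere was near (11.7, 3.0) before and (13.3, 3.2) after, so it travelled √(1.6² + 0.2²) ≈ 1.6 units.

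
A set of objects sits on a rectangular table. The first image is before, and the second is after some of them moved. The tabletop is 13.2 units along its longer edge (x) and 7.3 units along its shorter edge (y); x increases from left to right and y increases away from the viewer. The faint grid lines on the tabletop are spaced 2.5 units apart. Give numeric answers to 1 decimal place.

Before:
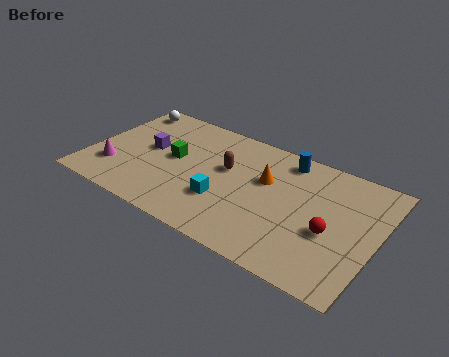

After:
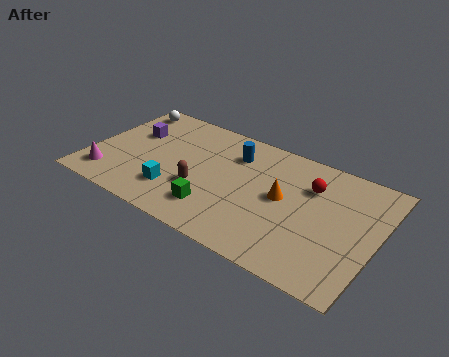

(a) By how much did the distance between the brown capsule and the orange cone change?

+2.0

Before: roughly 1.8 units apart; after: 3.8. That's 2.0 units further apart.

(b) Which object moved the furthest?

the green cube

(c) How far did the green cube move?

3.2

The green cube was near (3.8, 3.9) before and (6.1, 1.7) after, so it travelled √(2.3² + 2.2²) ≈ 3.2 units.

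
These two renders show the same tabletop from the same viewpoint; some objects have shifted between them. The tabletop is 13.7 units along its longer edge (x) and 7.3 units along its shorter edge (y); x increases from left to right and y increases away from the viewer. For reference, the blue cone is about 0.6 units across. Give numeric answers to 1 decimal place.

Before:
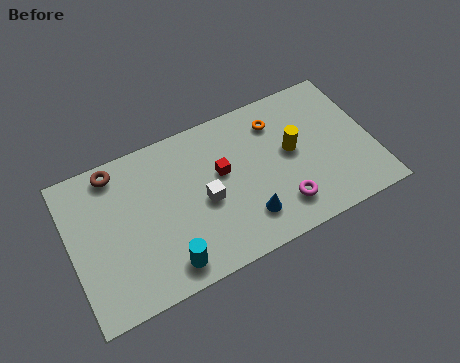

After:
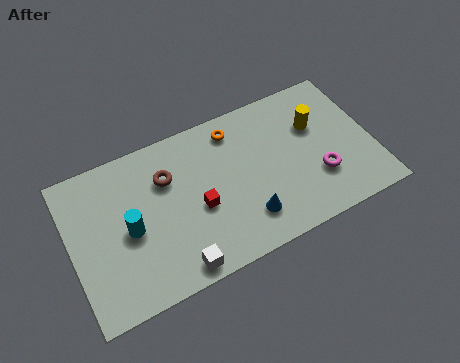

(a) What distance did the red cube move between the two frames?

1.7

The red cube was near (6.9, 4.3) before and (5.7, 3.1) after, so it travelled √(1.2² + 1.2²) ≈ 1.7 units.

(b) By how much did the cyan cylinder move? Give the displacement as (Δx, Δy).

(-1.4, 2.3)

The cyan cylinder was at about (4.0, 1.1) and moved to about (2.6, 3.4).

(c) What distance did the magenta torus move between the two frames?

1.9

From (9.3, 1.6) to (11.1, 2.3), the magenta torus covered √(1.8² + 0.7²) ≈ 1.9 units.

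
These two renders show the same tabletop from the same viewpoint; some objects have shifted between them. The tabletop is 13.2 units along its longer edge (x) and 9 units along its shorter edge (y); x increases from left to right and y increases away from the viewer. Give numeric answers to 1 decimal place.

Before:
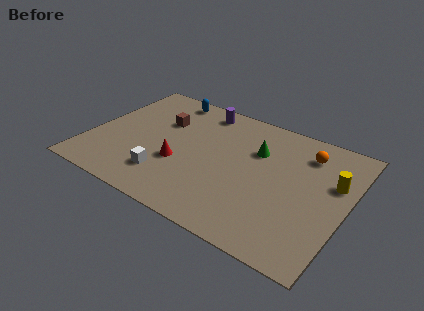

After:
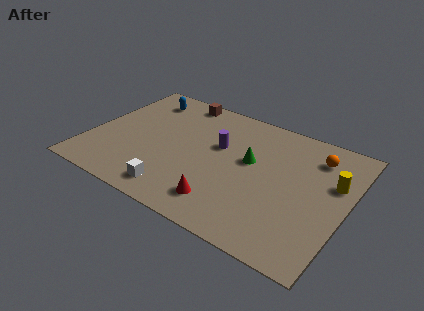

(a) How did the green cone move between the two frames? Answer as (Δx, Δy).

(-0.2, -0.9)

The green cone was at about (8.4, 6.1) and moved to about (8.2, 5.2).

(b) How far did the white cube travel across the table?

1.1

From (4.3, 2.1) to (5.0, 1.3), the white cube covered √(0.7² + 0.8²) ≈ 1.1 units.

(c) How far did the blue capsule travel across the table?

1.3

The blue capsule moved from about (3.3, 8.0) to (2.1, 7.4), a distance of √(1.2² + 0.6²) ≈ 1.3.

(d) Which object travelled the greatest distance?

the red cone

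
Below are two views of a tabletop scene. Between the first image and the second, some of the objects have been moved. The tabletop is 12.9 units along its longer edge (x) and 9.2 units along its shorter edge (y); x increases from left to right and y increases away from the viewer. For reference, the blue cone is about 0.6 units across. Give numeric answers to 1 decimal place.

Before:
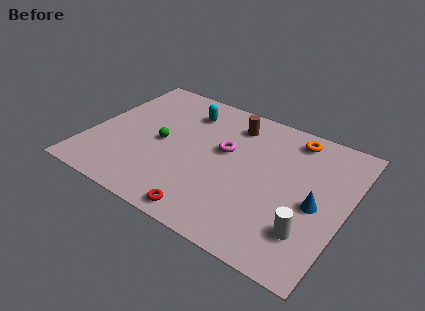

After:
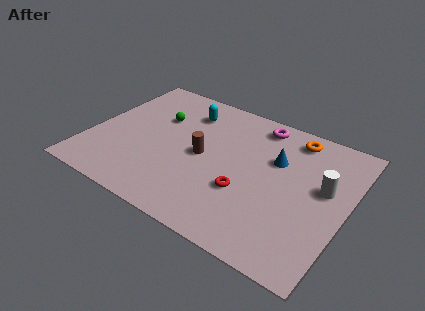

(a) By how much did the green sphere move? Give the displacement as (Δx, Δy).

(-0.5, 1.7)

The green sphere started near (3.6, 4.4) and ended near (3.1, 6.1).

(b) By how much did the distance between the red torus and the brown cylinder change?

-3.8

The distance was about 6.5 in the first image and 2.7 in the second, so they moved 3.8 units closer together.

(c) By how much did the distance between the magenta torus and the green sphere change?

+2.0

The distance was about 3.3 in the first image and 5.3 in the second, so they moved 2.0 units further apart.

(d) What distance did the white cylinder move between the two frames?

3.0

The white cylinder moved from about (11.4, 2.3) to (11.7, 5.3), a distance of √(0.3² + 3.0²) ≈ 3.0.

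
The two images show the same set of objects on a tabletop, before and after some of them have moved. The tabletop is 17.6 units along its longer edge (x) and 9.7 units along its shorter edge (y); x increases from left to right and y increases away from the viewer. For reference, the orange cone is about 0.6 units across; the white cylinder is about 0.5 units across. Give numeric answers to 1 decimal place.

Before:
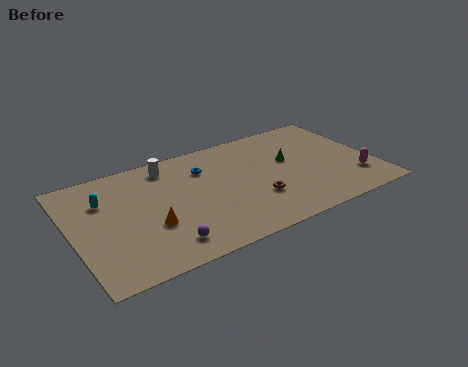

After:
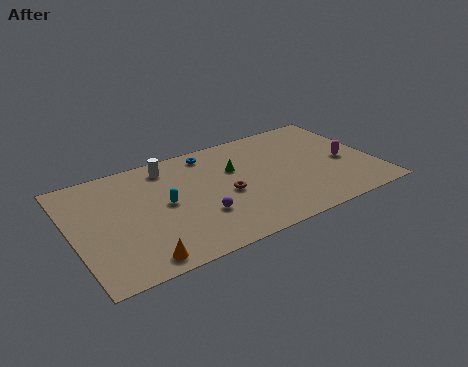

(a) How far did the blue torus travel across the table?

1.4

The blue torus moved from about (7.9, 7.1) to (8.4, 8.4), a distance of √(0.5² + 1.3²) ≈ 1.4.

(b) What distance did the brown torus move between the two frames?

2.0

The brown torus was near (10.4, 3.1) before and (8.8, 4.3) after, so it travelled √(1.6² + 1.2²) ≈ 2.0 units.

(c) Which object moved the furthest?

the cyan capsule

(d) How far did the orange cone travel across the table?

2.6

The orange cone was near (4.3, 3.5) before and (3.3, 1.1) after, so it travelled √(1.0² + 2.4²) ≈ 2.6 units.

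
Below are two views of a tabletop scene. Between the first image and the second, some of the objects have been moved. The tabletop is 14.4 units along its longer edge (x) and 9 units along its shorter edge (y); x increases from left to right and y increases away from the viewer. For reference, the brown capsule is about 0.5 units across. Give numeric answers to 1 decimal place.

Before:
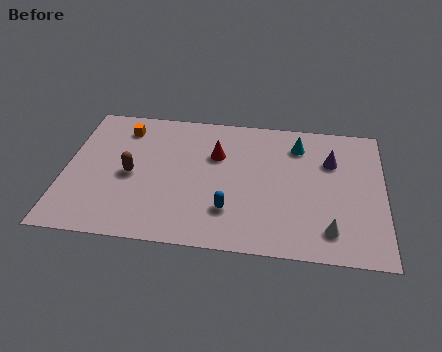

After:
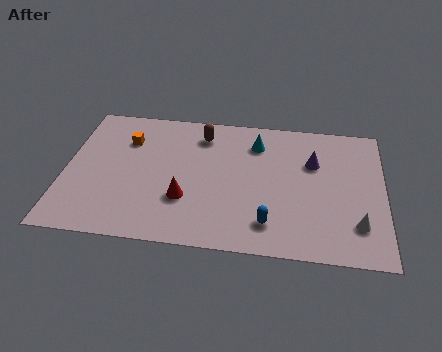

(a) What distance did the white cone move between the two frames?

1.3

The white cone moved from about (12.0, 1.7) to (13.2, 2.2), a distance of √(1.2² + 0.5²) ≈ 1.3.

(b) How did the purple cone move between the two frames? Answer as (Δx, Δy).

(-0.8, -0.2)

The purple cone was at about (12.0, 6.2) and moved to about (11.2, 6.0).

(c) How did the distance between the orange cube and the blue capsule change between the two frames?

+1.1

Before: roughly 7.0 units apart; after: 8.1. That's 1.1 units further apart.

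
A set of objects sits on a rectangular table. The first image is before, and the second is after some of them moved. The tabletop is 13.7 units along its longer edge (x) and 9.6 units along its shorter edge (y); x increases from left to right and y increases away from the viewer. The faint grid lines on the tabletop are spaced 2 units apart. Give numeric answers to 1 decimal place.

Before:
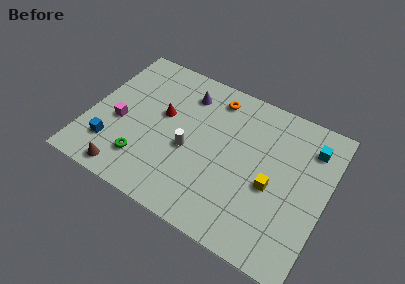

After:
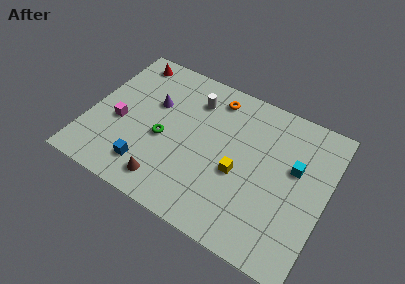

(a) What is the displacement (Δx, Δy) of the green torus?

(0.9, 1.9)

From the two frames, the green torus sits at roughly (3.5, 2.2) before and (4.4, 4.1) after.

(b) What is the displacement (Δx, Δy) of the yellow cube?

(-1.9, -0.1)

From the two frames, the yellow cube sits at roughly (10.7, 4.1) before and (8.8, 4.0) after.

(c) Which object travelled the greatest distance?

the red cone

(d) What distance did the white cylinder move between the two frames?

3.3

The white cylinder was near (5.9, 4.1) before and (5.7, 7.4) after, so it travelled √(0.2² + 3.3²) ≈ 3.3 units.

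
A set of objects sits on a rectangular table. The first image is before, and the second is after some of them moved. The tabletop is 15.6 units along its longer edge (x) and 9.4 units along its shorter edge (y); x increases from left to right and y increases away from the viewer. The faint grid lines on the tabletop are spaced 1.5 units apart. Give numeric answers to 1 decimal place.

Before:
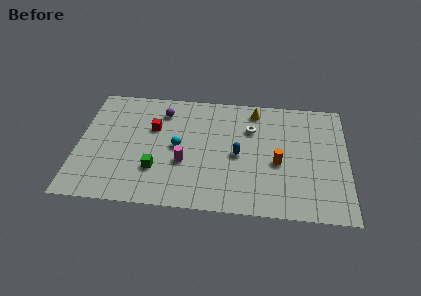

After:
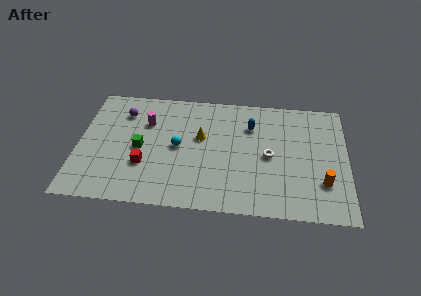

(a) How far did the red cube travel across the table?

3.0

The red cube was near (4.3, 6.1) before and (3.9, 3.1) after, so it travelled √(0.4² + 3.0²) ≈ 3.0 units.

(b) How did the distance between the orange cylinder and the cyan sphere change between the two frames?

+2.8

They were about 5.8 units apart before and 8.6 after — 2.8 units further apart.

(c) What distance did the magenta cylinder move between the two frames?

3.8

The magenta cylinder moved from about (6.2, 3.5) to (3.9, 6.5), a distance of √(2.3² + 3.0²) ≈ 3.8.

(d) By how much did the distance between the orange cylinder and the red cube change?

+2.7

They were about 7.6 units apart before and 10.3 after — 2.7 units further apart.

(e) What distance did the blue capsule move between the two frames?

2.5

The blue capsule was near (9.3, 4.4) before and (10.0, 6.8) after, so it travelled √(0.7² + 2.4²) ≈ 2.5 units.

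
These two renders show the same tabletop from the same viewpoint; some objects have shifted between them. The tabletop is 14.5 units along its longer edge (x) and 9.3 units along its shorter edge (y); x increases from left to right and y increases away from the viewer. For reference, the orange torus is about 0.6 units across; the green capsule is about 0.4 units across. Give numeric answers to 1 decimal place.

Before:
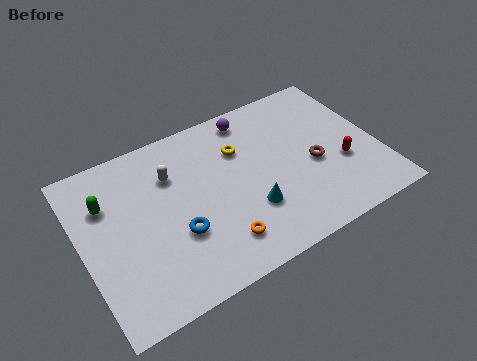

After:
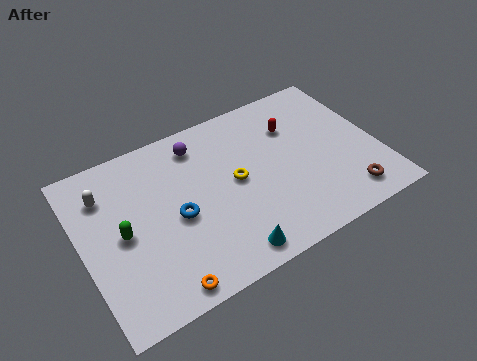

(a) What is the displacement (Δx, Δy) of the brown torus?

(1.2, -2.5)

The brown torus started near (11.3, 4.0) and ended near (12.5, 1.5).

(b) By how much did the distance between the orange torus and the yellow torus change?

+0.8

Before: roughly 4.9 units apart; after: 5.7. That's 0.8 units further apart.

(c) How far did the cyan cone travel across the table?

2.3

The cyan cone moved from about (7.9, 2.9) to (6.5, 1.1), a distance of √(1.4² + 1.8²) ≈ 2.3.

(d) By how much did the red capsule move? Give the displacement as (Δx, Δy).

(-1.9, 3.2)

From the two frames, the red capsule sits at roughly (12.6, 3.4) before and (10.7, 6.6) after.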